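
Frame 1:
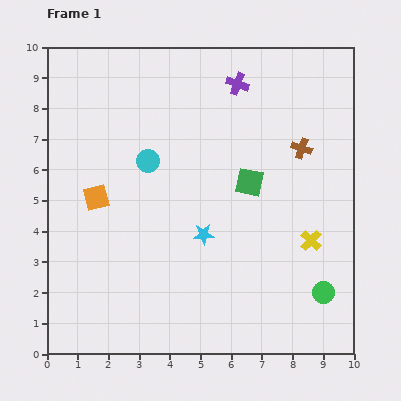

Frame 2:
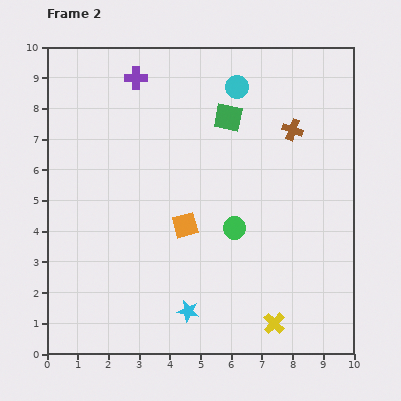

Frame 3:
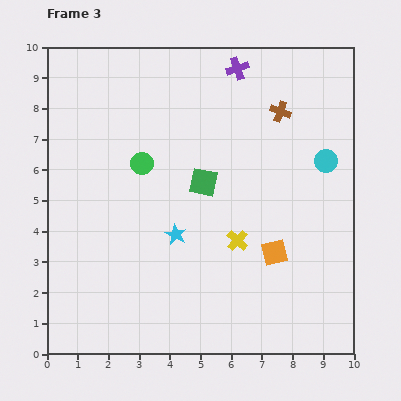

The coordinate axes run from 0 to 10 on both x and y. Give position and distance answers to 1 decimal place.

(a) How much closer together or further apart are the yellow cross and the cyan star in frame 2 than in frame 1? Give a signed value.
-0.7

Distance in frame 1: 3.5. Distance in frame 2: 2.8.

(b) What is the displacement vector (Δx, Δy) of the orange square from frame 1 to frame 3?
(5.8, -1.8)

The orange square was at (1.6, 5.1) in frame 1 and (7.4, 3.3) in frame 3.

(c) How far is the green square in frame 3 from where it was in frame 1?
1.5

The green square moved from (6.6, 5.6) to (5.1, 5.6), a distance of √(1.5² + 0.0²) ≈ 1.5.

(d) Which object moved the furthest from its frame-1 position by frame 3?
the green circle

(moved 7.2; next 6.1)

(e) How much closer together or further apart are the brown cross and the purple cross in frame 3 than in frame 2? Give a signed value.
-3.4

Distance in frame 2: 5.4. Distance in frame 3: 2.0.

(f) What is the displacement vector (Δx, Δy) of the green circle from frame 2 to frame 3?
(-3.0, 2.1)

The green circle was at (6.1, 4.1) in frame 2 and (3.1, 6.2) in frame 3.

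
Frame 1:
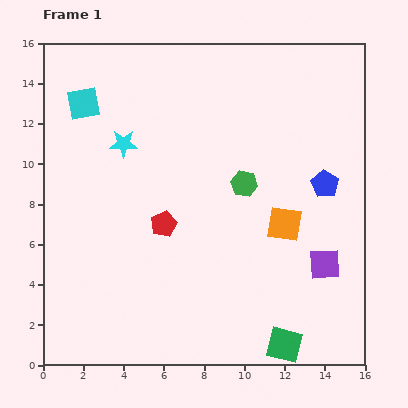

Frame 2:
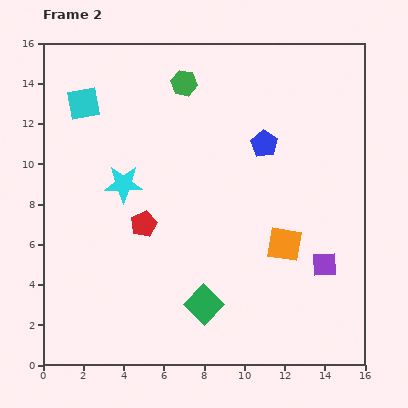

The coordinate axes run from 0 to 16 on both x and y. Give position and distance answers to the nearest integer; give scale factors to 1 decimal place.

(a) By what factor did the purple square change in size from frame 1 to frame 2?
0.8×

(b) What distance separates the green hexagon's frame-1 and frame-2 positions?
6

The green hexagon moved from (10, 9) to (7, 14), a distance of √(3² + 5²) ≈ 6.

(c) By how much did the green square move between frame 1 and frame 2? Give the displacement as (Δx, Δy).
(-4, 2)

The green square was at (12, 1) in frame 1 and (8, 3) in frame 2.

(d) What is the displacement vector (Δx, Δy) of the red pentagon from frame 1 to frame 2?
(-1, 0)

The red pentagon was at (6, 7) in frame 1 and (5, 7) in frame 2.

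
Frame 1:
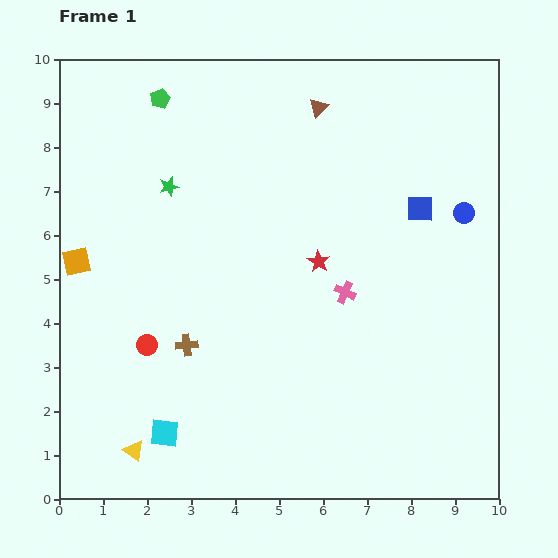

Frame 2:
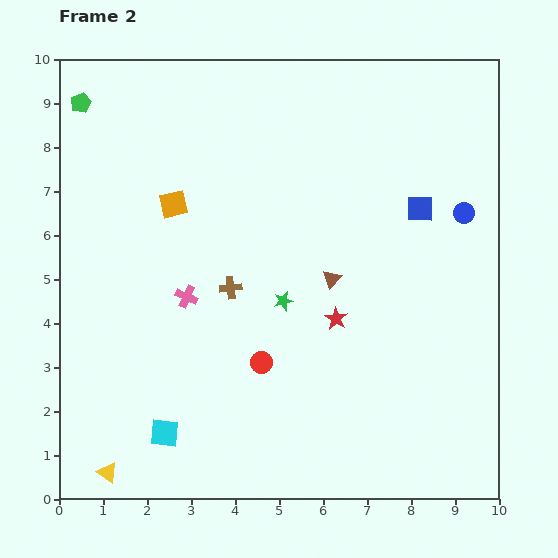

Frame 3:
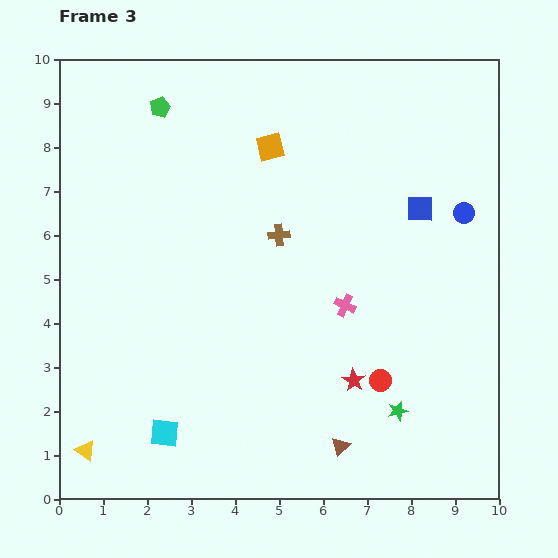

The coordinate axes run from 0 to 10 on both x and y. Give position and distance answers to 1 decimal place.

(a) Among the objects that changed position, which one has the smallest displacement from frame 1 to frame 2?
the yellow triangle

(moved 0.8)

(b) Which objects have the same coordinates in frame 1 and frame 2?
the blue square, the cyan square, the blue circle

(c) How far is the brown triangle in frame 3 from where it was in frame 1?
7.7

The brown triangle moved from (5.9, 8.9) to (6.4, 1.2), a distance of √(0.5² + 7.7²) ≈ 7.7.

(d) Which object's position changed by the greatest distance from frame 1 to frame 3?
the brown triangle

(moved 7.7; next 7.3)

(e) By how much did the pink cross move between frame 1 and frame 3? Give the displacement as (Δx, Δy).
(0.0, -0.3)

The pink cross was at (6.5, 4.7) in frame 1 and (6.5, 4.4) in frame 3.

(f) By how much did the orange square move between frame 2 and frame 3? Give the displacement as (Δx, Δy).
(2.2, 1.3)

The orange square was at (2.6, 6.7) in frame 2 and (4.8, 8.0) in frame 3.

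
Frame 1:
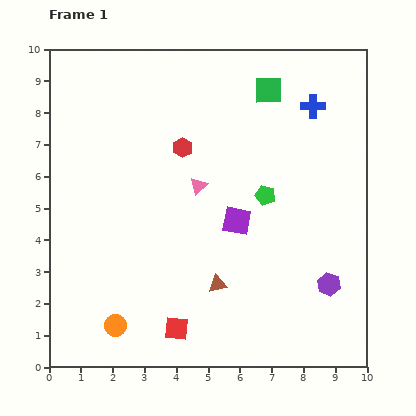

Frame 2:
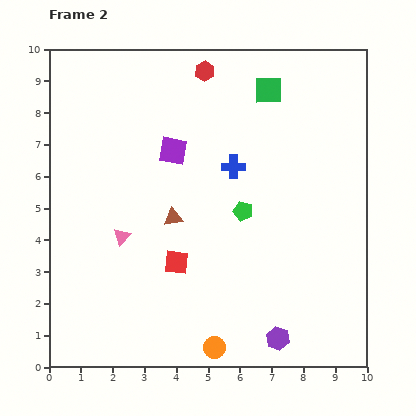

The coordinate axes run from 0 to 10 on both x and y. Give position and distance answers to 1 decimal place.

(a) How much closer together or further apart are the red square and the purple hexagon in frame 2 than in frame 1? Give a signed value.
-1.0

Distance in frame 1: 5.0. Distance in frame 2: 4.0.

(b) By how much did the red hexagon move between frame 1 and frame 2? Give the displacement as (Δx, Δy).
(0.7, 2.4)

The red hexagon was at (4.2, 6.9) in frame 1 and (4.9, 9.3) in frame 2.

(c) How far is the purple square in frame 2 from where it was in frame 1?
3.0

The purple square moved from (5.9, 4.6) to (3.9, 6.8), a distance of √(2.0² + 2.2²) ≈ 3.0.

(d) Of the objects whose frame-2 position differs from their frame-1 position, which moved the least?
the green pentagon

(moved 0.9)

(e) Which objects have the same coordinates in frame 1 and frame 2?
the green square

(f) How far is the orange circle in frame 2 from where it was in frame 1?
3.2

The orange circle moved from (2.1, 1.3) to (5.2, 0.6), a distance of √(3.1² + 0.7²) ≈ 3.2.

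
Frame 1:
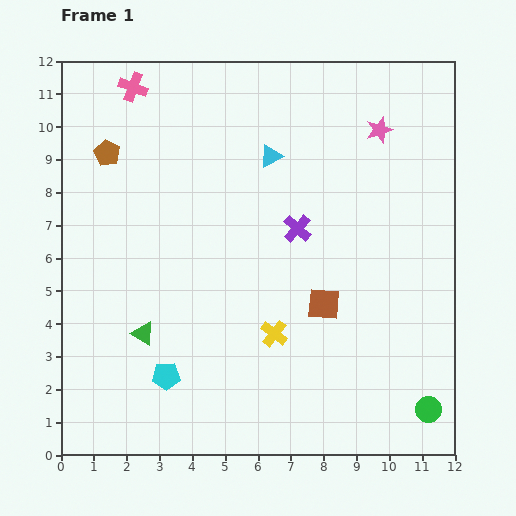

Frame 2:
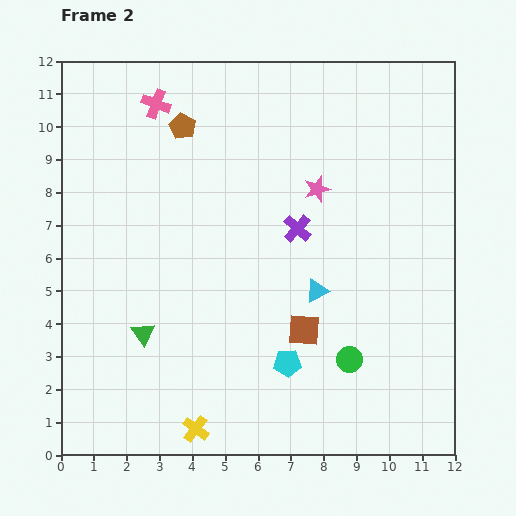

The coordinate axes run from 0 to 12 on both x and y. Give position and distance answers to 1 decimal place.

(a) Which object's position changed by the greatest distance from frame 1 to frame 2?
the cyan triangle

(moved 4.3; next 3.8)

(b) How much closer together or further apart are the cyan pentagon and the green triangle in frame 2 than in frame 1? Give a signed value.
+3.0

Distance in frame 1: 1.5. Distance in frame 2: 4.5.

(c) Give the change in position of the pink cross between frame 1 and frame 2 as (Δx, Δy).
(0.7, -0.5)

The pink cross was at (2.2, 11.2) in frame 1 and (2.9, 10.7) in frame 2.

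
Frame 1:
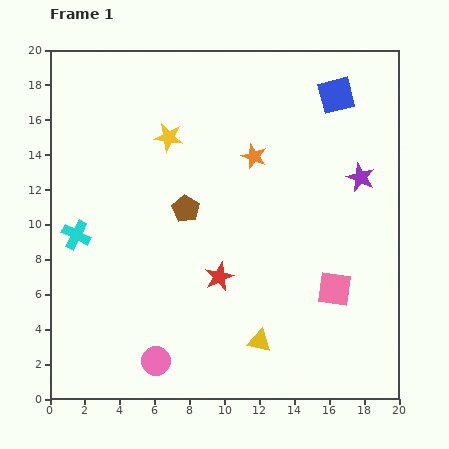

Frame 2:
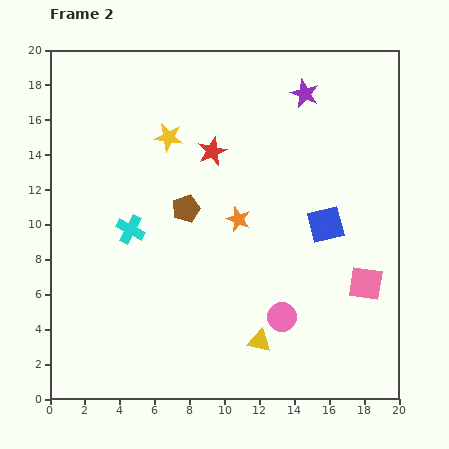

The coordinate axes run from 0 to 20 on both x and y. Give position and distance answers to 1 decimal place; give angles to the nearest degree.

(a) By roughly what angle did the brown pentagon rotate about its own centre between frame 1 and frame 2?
21° clockwise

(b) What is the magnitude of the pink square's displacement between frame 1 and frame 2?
1.8

The pink square moved from (16.3, 6.3) to (18.1, 6.6), a distance of √(1.8² + 0.3²) ≈ 1.8.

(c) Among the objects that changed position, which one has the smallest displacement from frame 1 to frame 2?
the pink square

(moved 1.8)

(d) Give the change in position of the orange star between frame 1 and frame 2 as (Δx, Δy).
(-0.9, -3.6)

The orange star was at (11.7, 13.9) in frame 1 and (10.8, 10.3) in frame 2.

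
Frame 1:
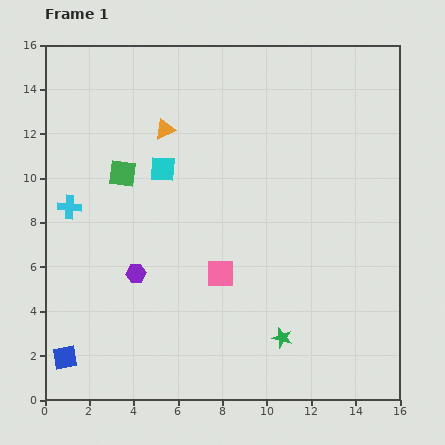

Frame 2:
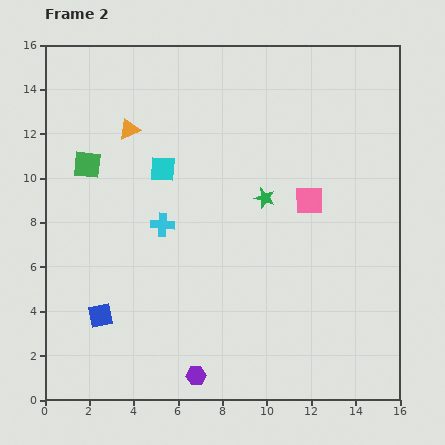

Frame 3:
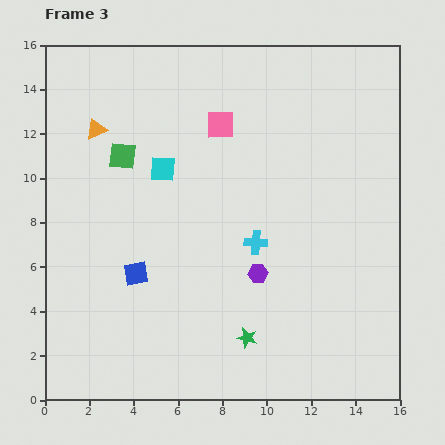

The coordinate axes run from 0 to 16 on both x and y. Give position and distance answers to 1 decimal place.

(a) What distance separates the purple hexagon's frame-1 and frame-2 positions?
5.3

The purple hexagon moved from (4.1, 5.7) to (6.8, 1.1), a distance of √(2.7² + 4.6²) ≈ 5.3.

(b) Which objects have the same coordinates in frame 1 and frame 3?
the cyan square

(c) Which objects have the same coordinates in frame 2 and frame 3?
the cyan square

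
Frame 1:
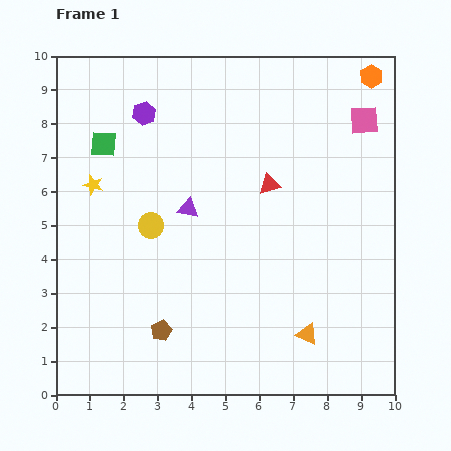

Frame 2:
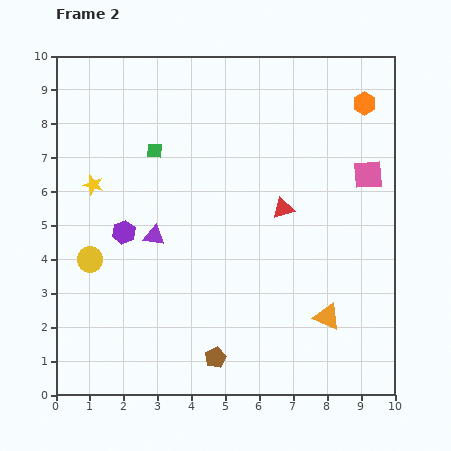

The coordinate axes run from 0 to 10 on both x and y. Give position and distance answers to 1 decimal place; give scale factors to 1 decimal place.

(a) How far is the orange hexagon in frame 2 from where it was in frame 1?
0.8

The orange hexagon moved from (9.3, 9.4) to (9.1, 8.6), a distance of √(0.2² + 0.8²) ≈ 0.8.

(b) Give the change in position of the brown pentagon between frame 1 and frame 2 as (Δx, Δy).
(1.6, -0.8)

The brown pentagon was at (3.1, 1.9) in frame 1 and (4.7, 1.1) in frame 2.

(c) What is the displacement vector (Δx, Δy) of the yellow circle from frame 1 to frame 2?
(-1.8, -1.0)

The yellow circle was at (2.8, 5.0) in frame 1 and (1.0, 4.0) in frame 2.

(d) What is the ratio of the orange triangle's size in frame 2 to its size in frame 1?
1.3×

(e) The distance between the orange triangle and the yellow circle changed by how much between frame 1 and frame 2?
+1.6

Distance in frame 1: 5.6. Distance in frame 2: 7.2.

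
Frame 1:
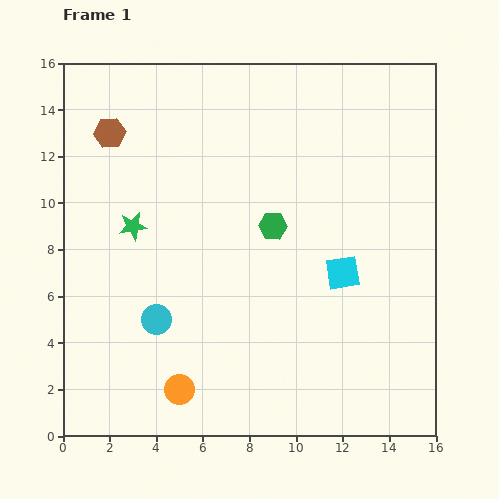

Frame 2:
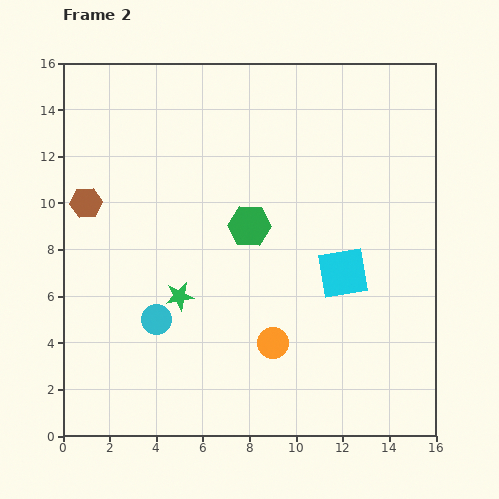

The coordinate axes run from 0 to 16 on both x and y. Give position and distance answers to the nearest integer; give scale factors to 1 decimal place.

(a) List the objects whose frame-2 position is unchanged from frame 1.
the cyan square, the cyan circle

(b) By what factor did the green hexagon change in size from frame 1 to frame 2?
1.5×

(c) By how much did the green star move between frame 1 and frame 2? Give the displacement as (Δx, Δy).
(2, -3)

The green star was at (3, 9) in frame 1 and (5, 6) in frame 2.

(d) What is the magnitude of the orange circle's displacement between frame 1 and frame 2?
4

The orange circle moved from (5, 2) to (9, 4), a distance of √(4² + 2²) ≈ 4.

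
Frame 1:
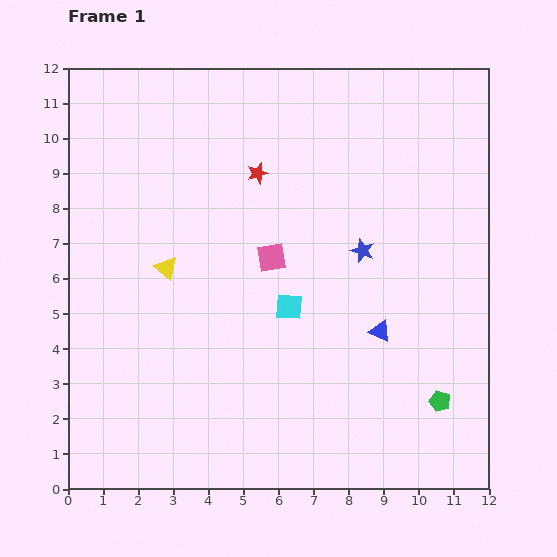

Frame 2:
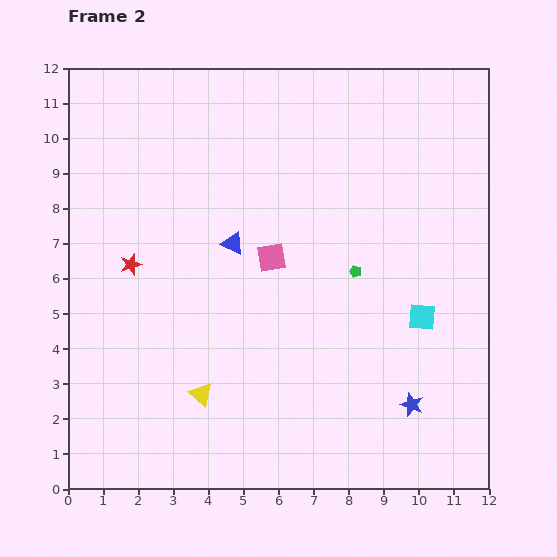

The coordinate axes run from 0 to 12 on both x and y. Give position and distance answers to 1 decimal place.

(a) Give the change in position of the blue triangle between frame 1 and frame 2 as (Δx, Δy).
(-4.2, 2.5)

The blue triangle was at (8.9, 4.5) in frame 1 and (4.7, 7.0) in frame 2.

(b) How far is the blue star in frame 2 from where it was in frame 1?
4.6

The blue star moved from (8.4, 6.8) to (9.8, 2.4), a distance of √(1.4² + 4.4²) ≈ 4.6.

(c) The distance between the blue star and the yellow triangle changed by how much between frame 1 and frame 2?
+0.4

Distance in frame 1: 5.6. Distance in frame 2: 6.0.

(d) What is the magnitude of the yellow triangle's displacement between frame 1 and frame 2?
3.7

The yellow triangle moved from (2.8, 6.3) to (3.8, 2.7), a distance of √(1.0² + 3.6²) ≈ 3.7.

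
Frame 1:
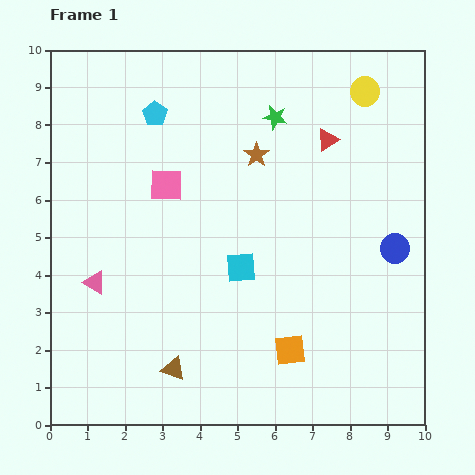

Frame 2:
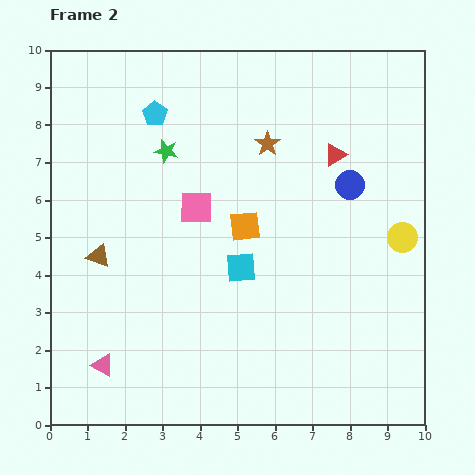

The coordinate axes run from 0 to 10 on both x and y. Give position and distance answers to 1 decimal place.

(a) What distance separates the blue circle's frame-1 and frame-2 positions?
2.1

The blue circle moved from (9.2, 4.7) to (8.0, 6.4), a distance of √(1.2² + 1.7²) ≈ 2.1.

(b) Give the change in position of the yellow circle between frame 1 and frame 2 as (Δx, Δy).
(1.0, -3.9)

The yellow circle was at (8.4, 8.9) in frame 1 and (9.4, 5.0) in frame 2.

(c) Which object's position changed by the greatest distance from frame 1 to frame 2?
the yellow circle

(moved 4.0; next 3.6)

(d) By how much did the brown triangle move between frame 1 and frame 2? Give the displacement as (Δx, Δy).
(-2.0, 3.0)

The brown triangle was at (3.3, 1.5) in frame 1 and (1.3, 4.5) in frame 2.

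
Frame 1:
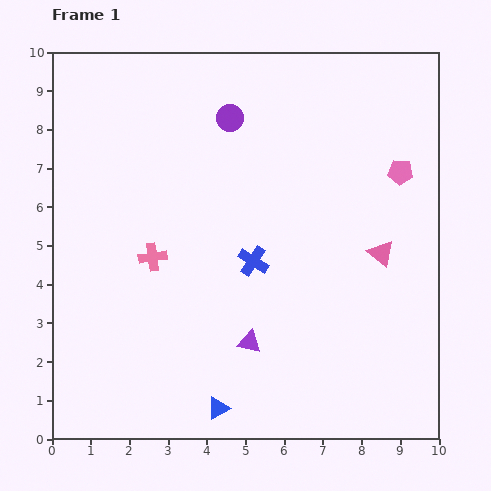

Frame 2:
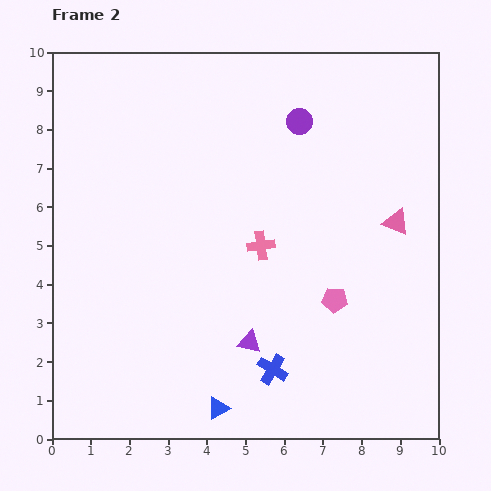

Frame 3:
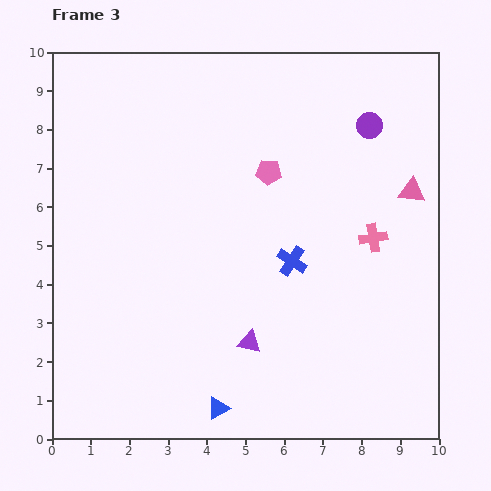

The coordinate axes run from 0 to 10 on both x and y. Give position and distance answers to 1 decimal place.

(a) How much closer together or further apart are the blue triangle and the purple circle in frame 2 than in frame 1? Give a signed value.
+0.2

Distance in frame 1: 7.5. Distance in frame 2: 7.7.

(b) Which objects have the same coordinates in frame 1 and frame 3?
the purple triangle, the blue triangle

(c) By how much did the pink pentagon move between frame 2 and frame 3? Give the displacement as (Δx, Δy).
(-1.7, 3.3)

The pink pentagon was at (7.3, 3.6) in frame 2 and (5.6, 6.9) in frame 3.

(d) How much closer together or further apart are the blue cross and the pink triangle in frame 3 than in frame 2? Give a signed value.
-1.4

Distance in frame 2: 5.0. Distance in frame 3: 3.6.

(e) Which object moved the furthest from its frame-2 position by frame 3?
the pink pentagon

(moved 3.7; next 2.9)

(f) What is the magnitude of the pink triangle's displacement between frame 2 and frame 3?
0.9

The pink triangle moved from (8.9, 5.6) to (9.3, 6.4), a distance of √(0.4² + 0.8²) ≈ 0.9.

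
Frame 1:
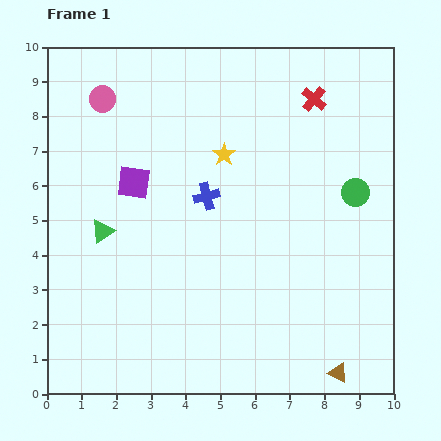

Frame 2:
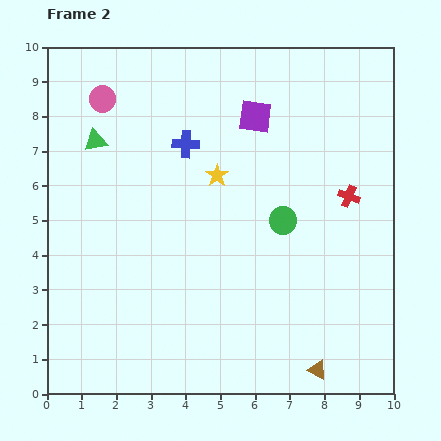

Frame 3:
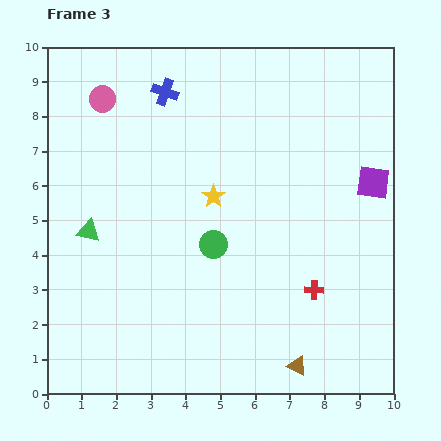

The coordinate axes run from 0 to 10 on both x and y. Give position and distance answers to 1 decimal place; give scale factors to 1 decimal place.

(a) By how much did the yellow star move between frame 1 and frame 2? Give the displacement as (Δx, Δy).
(-0.2, -0.6)

The yellow star was at (5.1, 6.9) in frame 1 and (4.9, 6.3) in frame 2.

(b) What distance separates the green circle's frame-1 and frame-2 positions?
2.2

The green circle moved from (8.9, 5.8) to (6.8, 5.0), a distance of √(2.1² + 0.8²) ≈ 2.2.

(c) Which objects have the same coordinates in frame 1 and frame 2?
the pink circle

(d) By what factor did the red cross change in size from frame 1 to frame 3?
0.7×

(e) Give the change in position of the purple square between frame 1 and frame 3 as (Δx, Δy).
(6.9, 0.0)

The purple square was at (2.5, 6.1) in frame 1 and (9.4, 6.1) in frame 3.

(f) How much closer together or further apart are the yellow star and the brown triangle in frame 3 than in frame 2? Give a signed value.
-0.8

Distance in frame 2: 6.3. Distance in frame 3: 5.5.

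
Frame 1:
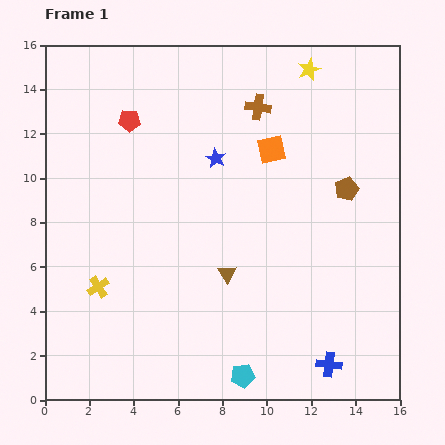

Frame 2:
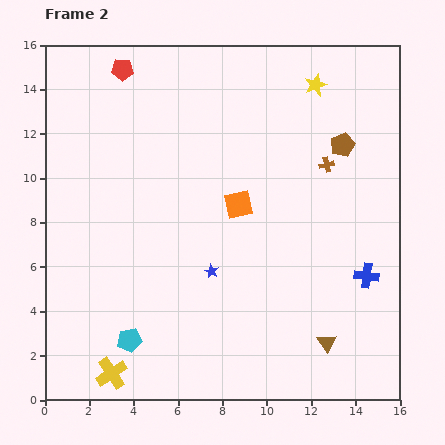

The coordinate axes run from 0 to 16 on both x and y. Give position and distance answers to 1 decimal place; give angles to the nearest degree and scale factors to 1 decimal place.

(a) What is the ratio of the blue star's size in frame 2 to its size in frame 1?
0.7×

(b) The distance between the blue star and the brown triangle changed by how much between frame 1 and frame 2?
+0.9

Distance in frame 1: 5.2. Distance in frame 2: 6.1.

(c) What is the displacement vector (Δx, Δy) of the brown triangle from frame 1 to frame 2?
(4.5, -3.1)

The brown triangle was at (8.2, 5.7) in frame 1 and (12.7, 2.6) in frame 2.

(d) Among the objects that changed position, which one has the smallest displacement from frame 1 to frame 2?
the yellow star

(moved 0.8)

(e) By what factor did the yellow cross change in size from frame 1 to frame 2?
1.5×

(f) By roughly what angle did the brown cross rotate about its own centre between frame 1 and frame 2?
22° counter-clockwise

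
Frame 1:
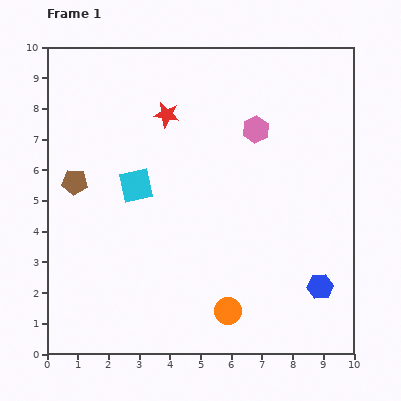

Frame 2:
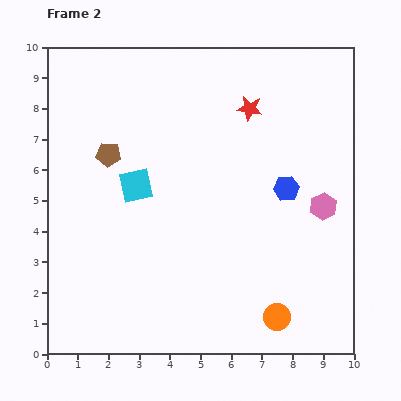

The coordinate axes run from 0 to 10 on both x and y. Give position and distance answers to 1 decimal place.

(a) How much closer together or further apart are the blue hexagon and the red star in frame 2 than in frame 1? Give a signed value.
-4.6

Distance in frame 1: 7.5. Distance in frame 2: 2.9.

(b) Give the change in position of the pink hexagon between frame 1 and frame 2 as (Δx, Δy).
(2.2, -2.5)

The pink hexagon was at (6.8, 7.3) in frame 1 and (9.0, 4.8) in frame 2.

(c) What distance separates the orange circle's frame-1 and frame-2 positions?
1.6

The orange circle moved from (5.9, 1.4) to (7.5, 1.2), a distance of √(1.6² + 0.2²) ≈ 1.6.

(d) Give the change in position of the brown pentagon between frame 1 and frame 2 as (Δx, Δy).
(1.1, 0.9)

The brown pentagon was at (0.9, 5.6) in frame 1 and (2.0, 6.5) in frame 2.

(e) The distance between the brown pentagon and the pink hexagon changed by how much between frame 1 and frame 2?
+1.1

Distance in frame 1: 6.1. Distance in frame 2: 7.2.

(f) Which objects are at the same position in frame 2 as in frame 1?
the cyan square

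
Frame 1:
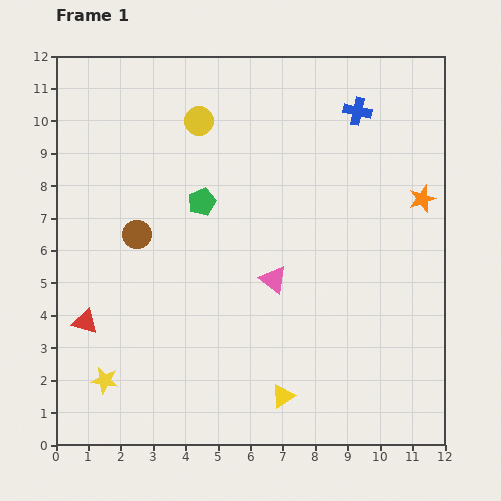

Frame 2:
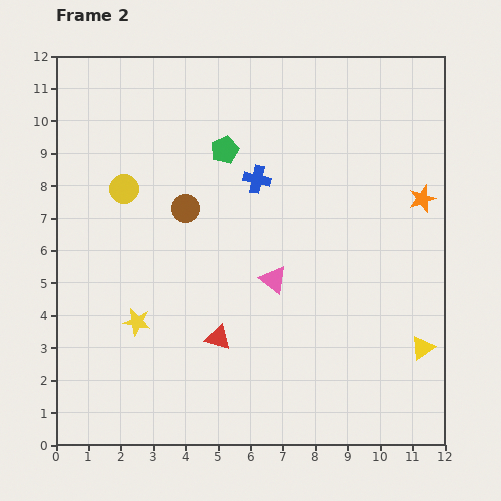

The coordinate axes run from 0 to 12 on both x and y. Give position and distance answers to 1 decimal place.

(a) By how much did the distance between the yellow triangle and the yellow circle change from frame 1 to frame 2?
+1.5

Distance in frame 1: 8.9. Distance in frame 2: 10.4.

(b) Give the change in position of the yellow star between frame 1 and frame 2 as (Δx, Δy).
(1.0, 1.8)

The yellow star was at (1.5, 2.0) in frame 1 and (2.5, 3.8) in frame 2.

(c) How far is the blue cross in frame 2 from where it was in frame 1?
3.7

The blue cross moved from (9.3, 10.3) to (6.2, 8.2), a distance of √(3.1² + 2.1²) ≈ 3.7.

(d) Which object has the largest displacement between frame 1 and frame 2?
the yellow triangle

(moved 4.6; next 4.1)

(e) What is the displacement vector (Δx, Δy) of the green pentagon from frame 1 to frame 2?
(0.7, 1.6)

The green pentagon was at (4.5, 7.5) in frame 1 and (5.2, 9.1) in frame 2.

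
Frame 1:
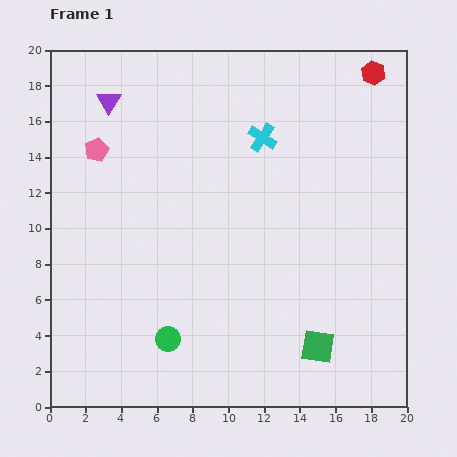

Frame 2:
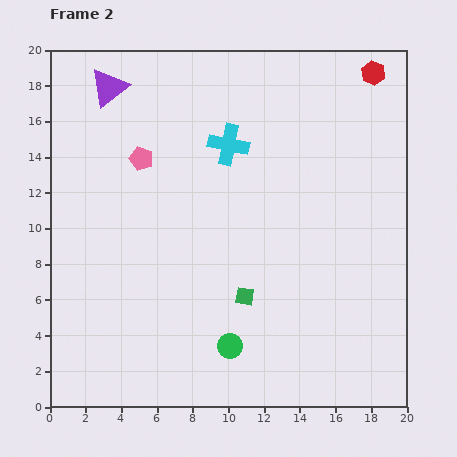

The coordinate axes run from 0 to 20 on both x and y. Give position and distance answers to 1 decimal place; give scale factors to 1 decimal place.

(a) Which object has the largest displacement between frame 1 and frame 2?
the green square

(moved 5.0; next 3.5)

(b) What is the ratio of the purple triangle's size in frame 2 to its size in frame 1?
1.6×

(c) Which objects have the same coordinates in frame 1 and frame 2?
the red hexagon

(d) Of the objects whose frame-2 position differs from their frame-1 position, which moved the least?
the purple triangle

(moved 0.8)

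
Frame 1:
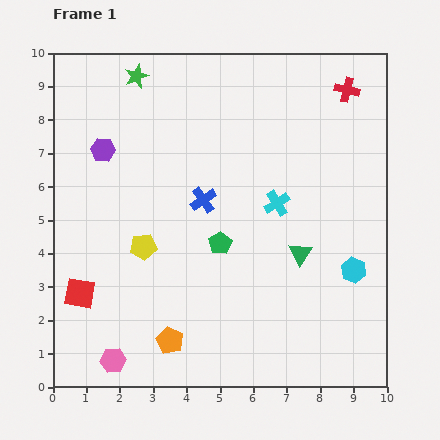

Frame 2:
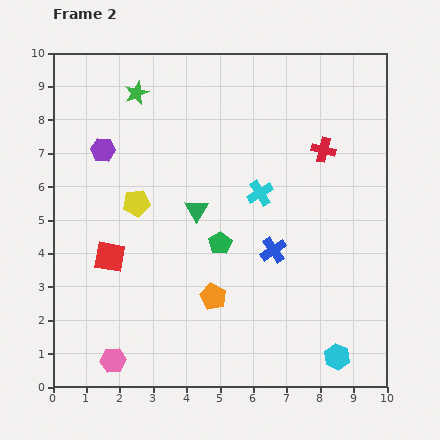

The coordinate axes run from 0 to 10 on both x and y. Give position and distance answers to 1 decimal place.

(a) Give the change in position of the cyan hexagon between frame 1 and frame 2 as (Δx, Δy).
(-0.5, -2.6)

The cyan hexagon was at (9.0, 3.5) in frame 1 and (8.5, 0.9) in frame 2.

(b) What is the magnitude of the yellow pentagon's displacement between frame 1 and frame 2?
1.3

The yellow pentagon moved from (2.7, 4.2) to (2.5, 5.5), a distance of √(0.2² + 1.3²) ≈ 1.3.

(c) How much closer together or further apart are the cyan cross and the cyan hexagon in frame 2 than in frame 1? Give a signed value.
+2.4

Distance in frame 1: 3.0. Distance in frame 2: 5.4.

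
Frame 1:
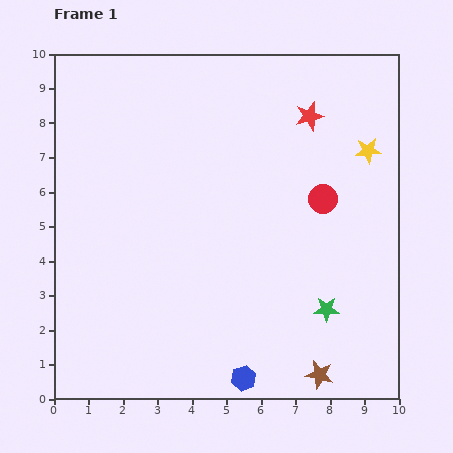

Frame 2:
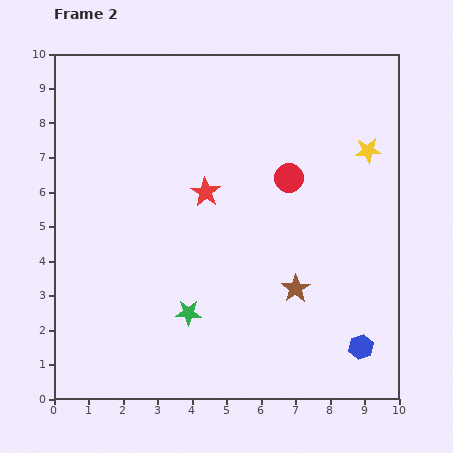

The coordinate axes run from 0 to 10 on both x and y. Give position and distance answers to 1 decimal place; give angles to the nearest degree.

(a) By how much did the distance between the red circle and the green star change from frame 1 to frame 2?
+1.7

Distance in frame 1: 3.2. Distance in frame 2: 4.9.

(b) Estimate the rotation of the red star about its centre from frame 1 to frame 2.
24° counter-clockwise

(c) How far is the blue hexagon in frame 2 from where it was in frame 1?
3.5

The blue hexagon moved from (5.5, 0.6) to (8.9, 1.5), a distance of √(3.4² + 0.9²) ≈ 3.5.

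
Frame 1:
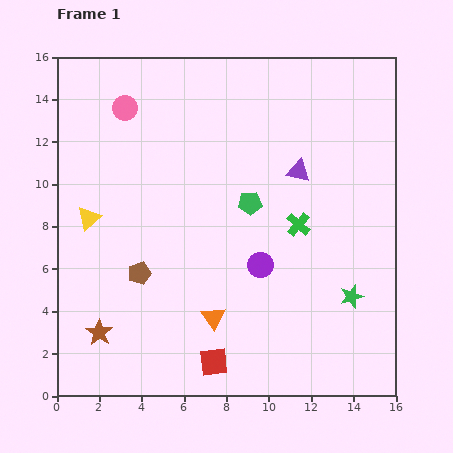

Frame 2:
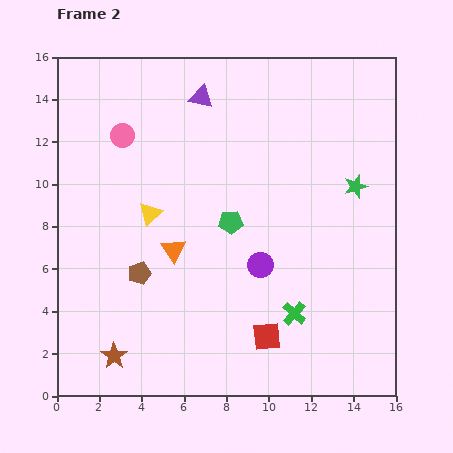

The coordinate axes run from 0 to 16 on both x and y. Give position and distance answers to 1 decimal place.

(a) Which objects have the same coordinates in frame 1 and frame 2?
the brown pentagon, the purple circle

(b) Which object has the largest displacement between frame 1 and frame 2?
the purple triangle

(moved 5.8; next 5.2)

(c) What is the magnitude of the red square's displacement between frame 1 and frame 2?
2.8

The red square moved from (7.4, 1.6) to (9.9, 2.8), a distance of √(2.5² + 1.2²) ≈ 2.8.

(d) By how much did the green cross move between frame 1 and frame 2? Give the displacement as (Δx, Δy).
(-0.2, -4.2)

The green cross was at (11.4, 8.1) in frame 1 and (11.2, 3.9) in frame 2.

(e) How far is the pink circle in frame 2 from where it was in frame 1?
1.3

The pink circle moved from (3.2, 13.6) to (3.1, 12.3), a distance of √(0.1² + 1.3²) ≈ 1.3.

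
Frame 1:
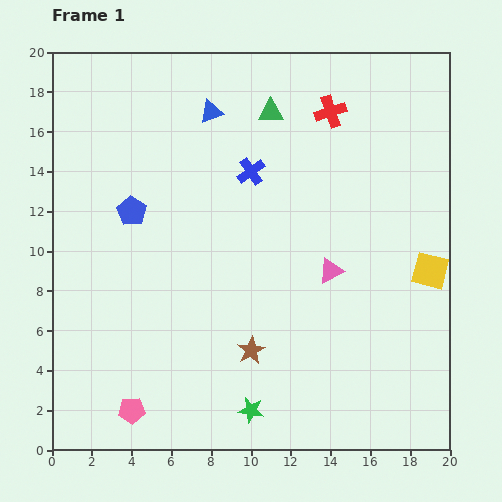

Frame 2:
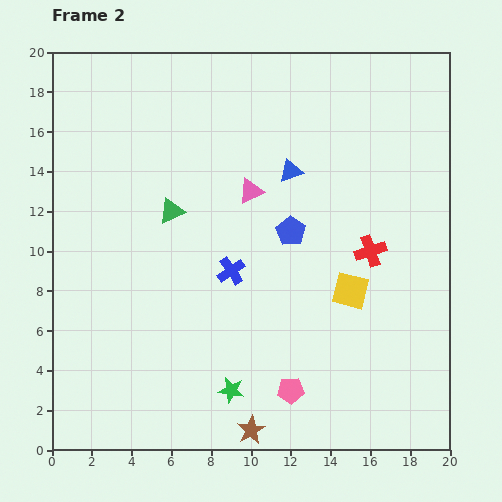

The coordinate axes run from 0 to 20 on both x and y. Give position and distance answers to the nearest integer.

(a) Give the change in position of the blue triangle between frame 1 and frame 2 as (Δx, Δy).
(4, -3)

The blue triangle was at (8, 17) in frame 1 and (12, 14) in frame 2.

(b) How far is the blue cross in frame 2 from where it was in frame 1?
5

The blue cross moved from (10, 14) to (9, 9), a distance of √(1² + 5²) ≈ 5.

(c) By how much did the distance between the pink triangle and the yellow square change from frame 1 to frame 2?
+2

Distance in frame 1: 5. Distance in frame 2: 7.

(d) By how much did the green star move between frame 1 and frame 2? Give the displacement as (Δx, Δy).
(-1, 1)

The green star was at (10, 2) in frame 1 and (9, 3) in frame 2.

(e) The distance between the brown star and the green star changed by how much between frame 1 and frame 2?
-1

Distance in frame 1: 3. Distance in frame 2: 2.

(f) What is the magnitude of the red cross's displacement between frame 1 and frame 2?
7

The red cross moved from (14, 17) to (16, 10), a distance of √(2² + 7²) ≈ 7.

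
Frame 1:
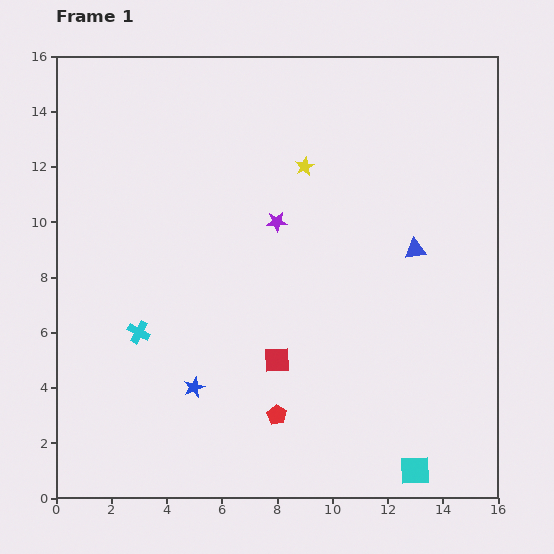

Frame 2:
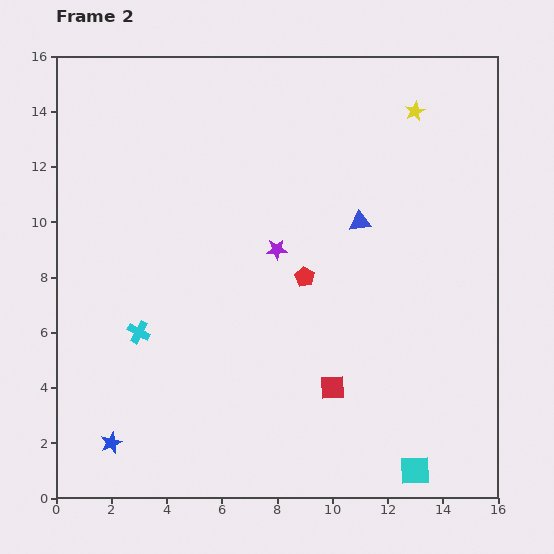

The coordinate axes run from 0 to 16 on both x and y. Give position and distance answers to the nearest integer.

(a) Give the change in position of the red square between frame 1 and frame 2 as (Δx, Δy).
(2, -1)

The red square was at (8, 5) in frame 1 and (10, 4) in frame 2.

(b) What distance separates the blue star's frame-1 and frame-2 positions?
4

The blue star moved from (5, 4) to (2, 2), a distance of √(3² + 2²) ≈ 4.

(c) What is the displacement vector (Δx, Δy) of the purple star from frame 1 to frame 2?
(0, -1)

The purple star was at (8, 10) in frame 1 and (8, 9) in frame 2.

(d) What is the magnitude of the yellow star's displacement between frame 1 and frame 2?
4

The yellow star moved from (9, 12) to (13, 14), a distance of √(4² + 2²) ≈ 4.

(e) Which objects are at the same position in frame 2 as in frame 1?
the cyan square, the cyan cross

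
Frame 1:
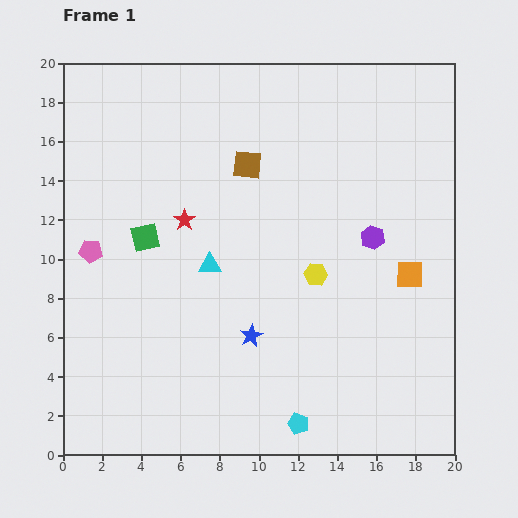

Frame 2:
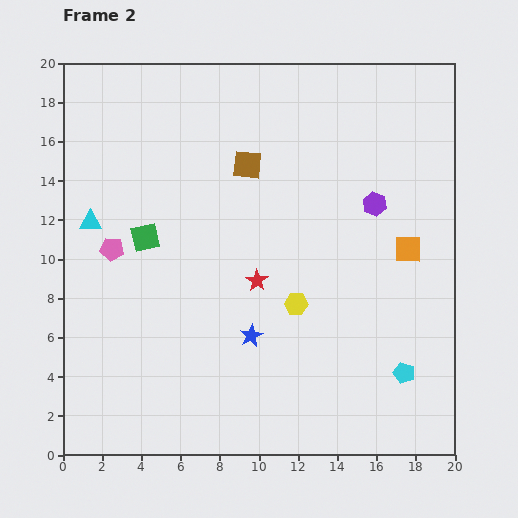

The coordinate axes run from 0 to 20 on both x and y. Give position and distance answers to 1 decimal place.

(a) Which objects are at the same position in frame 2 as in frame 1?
the brown square, the green square, the blue star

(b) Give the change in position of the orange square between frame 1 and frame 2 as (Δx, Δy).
(-0.1, 1.3)

The orange square was at (17.7, 9.2) in frame 1 and (17.6, 10.5) in frame 2.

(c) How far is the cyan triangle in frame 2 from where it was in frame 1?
6.5

The cyan triangle moved from (7.5, 9.7) to (1.4, 11.9), a distance of √(6.1² + 2.2²) ≈ 6.5.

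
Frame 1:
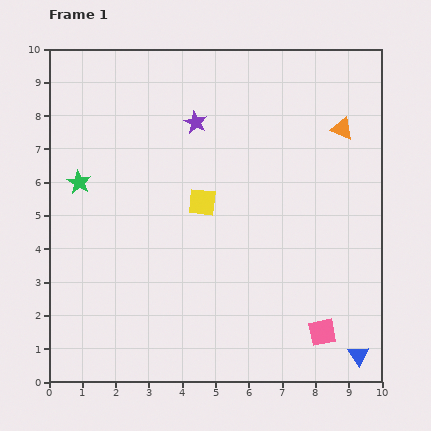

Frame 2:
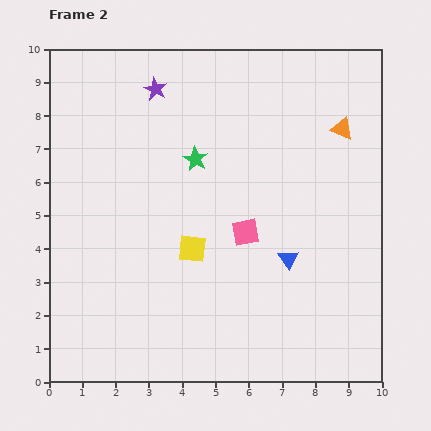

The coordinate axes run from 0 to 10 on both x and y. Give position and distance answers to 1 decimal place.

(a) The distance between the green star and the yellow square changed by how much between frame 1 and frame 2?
-1.0

Distance in frame 1: 3.7. Distance in frame 2: 2.7.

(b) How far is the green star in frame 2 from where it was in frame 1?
3.6

The green star moved from (0.9, 6.0) to (4.4, 6.7), a distance of √(3.5² + 0.7²) ≈ 3.6.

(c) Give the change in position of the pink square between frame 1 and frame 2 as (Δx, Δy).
(-2.3, 3.0)

The pink square was at (8.2, 1.5) in frame 1 and (5.9, 4.5) in frame 2.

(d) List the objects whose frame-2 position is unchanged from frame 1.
the orange triangle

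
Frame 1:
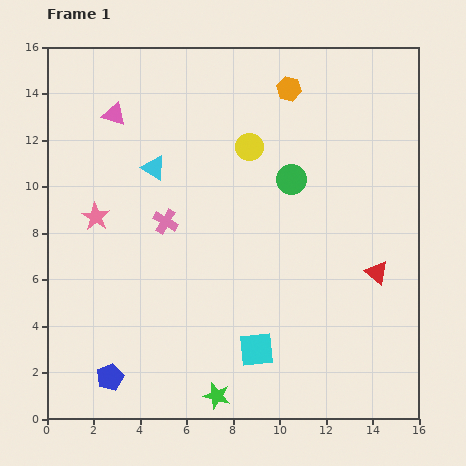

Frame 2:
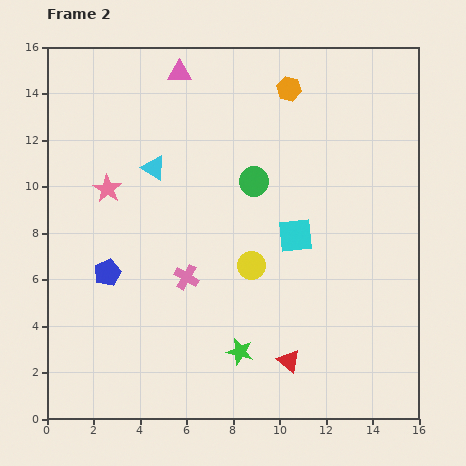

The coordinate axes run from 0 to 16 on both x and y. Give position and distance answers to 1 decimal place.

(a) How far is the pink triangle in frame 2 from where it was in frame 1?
3.3

The pink triangle moved from (2.9, 13.1) to (5.7, 14.9), a distance of √(2.8² + 1.8²) ≈ 3.3.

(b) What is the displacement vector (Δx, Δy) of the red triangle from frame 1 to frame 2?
(-3.8, -3.8)

The red triangle was at (14.2, 6.3) in frame 1 and (10.4, 2.5) in frame 2.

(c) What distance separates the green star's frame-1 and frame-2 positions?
2.1

The green star moved from (7.3, 1.0) to (8.3, 2.9), a distance of √(1.0² + 1.9²) ≈ 2.1.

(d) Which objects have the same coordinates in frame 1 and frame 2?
the orange hexagon, the cyan triangle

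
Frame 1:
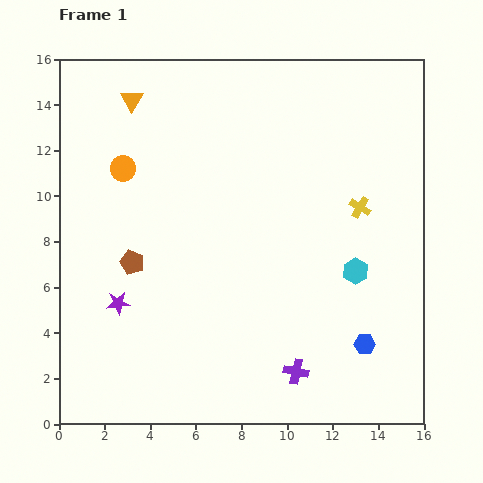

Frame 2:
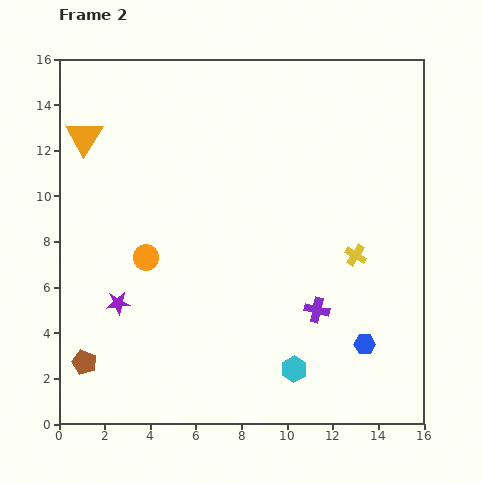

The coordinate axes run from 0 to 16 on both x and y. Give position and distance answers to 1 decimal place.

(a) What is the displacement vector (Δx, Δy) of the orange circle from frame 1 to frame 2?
(1.0, -3.9)

The orange circle was at (2.8, 11.2) in frame 1 and (3.8, 7.3) in frame 2.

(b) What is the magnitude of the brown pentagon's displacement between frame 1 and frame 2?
4.9

The brown pentagon moved from (3.2, 7.1) to (1.1, 2.7), a distance of √(2.1² + 4.4²) ≈ 4.9.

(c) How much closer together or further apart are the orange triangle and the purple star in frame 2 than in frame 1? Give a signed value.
-1.4

Distance in frame 1: 8.9. Distance in frame 2: 7.5.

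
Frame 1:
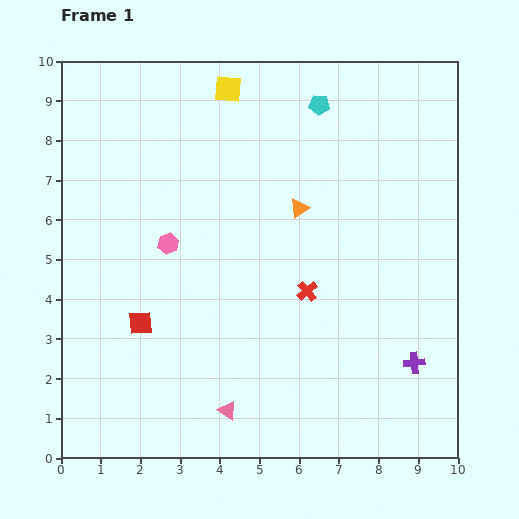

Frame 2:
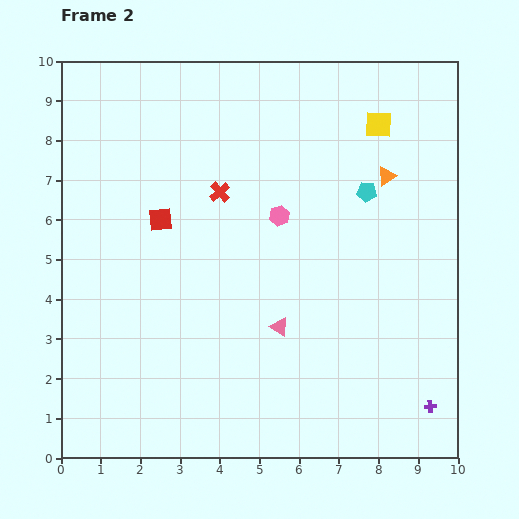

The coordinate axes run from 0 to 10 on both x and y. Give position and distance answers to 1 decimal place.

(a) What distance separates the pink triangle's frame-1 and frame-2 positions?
2.5

The pink triangle moved from (4.2, 1.2) to (5.5, 3.3), a distance of √(1.3² + 2.1²) ≈ 2.5.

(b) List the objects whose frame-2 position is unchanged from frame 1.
none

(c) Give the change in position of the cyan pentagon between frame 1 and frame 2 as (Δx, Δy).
(1.2, -2.2)

The cyan pentagon was at (6.5, 8.9) in frame 1 and (7.7, 6.7) in frame 2.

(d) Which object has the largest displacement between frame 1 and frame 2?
the yellow square

(moved 3.9; next 3.3)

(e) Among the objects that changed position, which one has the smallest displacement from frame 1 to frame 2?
the purple cross

(moved 1.2)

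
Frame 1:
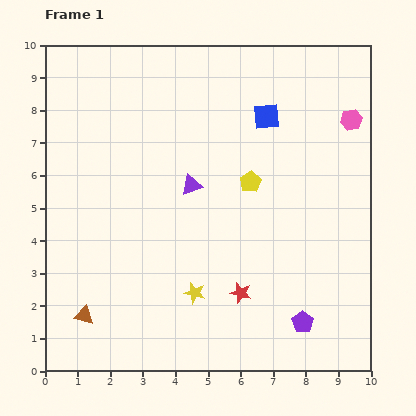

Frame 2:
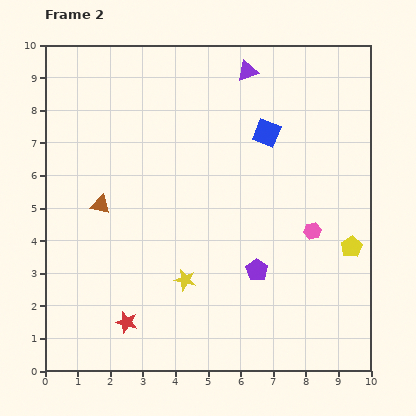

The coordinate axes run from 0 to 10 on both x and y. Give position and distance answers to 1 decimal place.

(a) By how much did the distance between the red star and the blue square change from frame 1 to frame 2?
+1.7

Distance in frame 1: 5.5. Distance in frame 2: 7.2.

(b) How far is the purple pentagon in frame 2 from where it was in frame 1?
2.1

The purple pentagon moved from (7.9, 1.5) to (6.5, 3.1), a distance of √(1.4² + 1.6²) ≈ 2.1.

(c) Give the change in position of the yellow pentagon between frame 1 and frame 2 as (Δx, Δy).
(3.1, -2.0)

The yellow pentagon was at (6.3, 5.8) in frame 1 and (9.4, 3.8) in frame 2.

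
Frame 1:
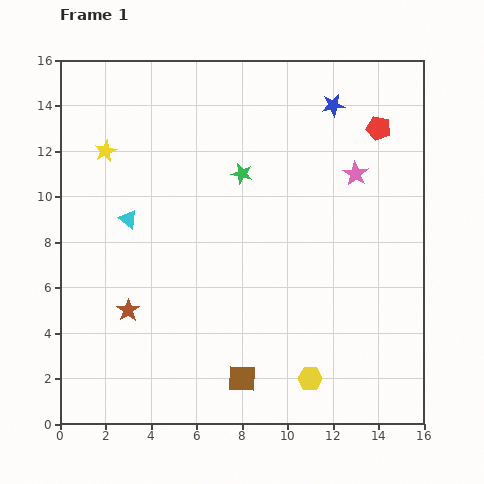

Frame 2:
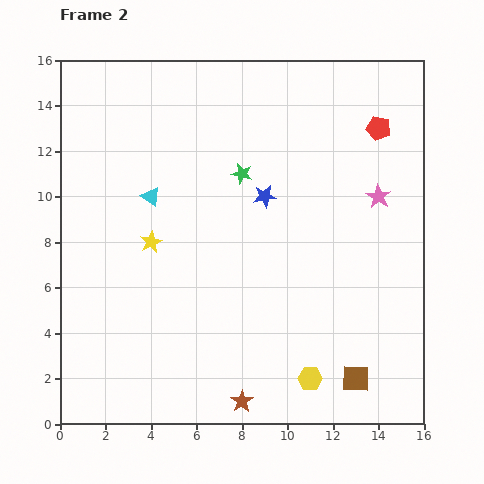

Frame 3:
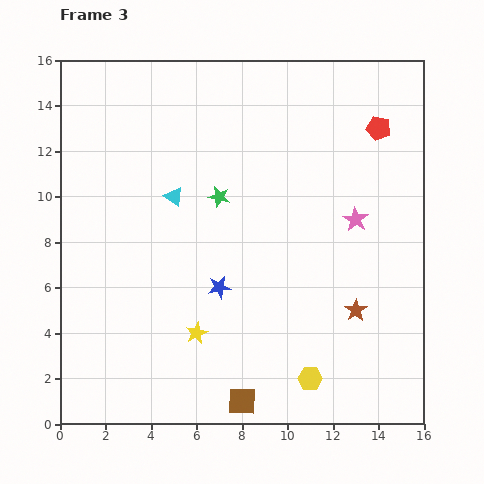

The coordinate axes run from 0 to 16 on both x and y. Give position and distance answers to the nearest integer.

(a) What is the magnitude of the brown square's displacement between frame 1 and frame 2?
5

The brown square moved from (8, 2) to (13, 2), a distance of √(5² + 0²) ≈ 5.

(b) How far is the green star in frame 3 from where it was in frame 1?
1

The green star moved from (8, 11) to (7, 10), a distance of √(1² + 1²) ≈ 1.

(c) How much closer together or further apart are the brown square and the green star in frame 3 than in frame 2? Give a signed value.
-1

Distance in frame 2: 10. Distance in frame 3: 9.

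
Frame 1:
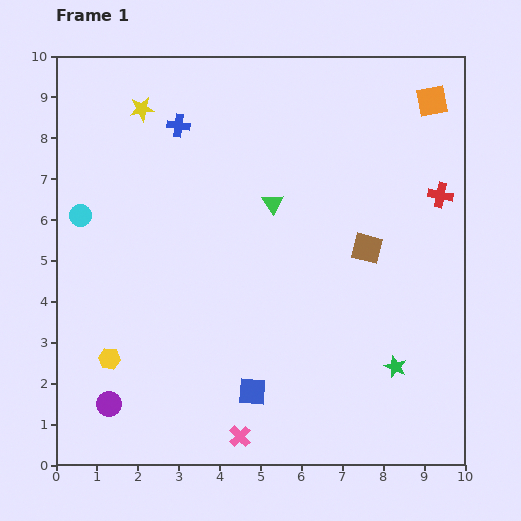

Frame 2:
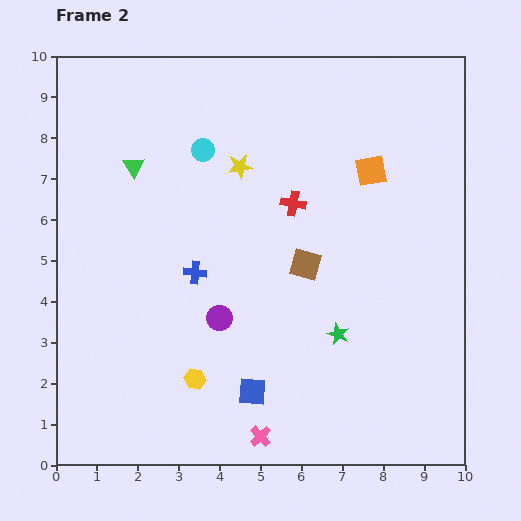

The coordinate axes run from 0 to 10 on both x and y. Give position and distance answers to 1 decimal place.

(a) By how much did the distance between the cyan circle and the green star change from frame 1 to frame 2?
-2.9

Distance in frame 1: 8.5. Distance in frame 2: 5.6.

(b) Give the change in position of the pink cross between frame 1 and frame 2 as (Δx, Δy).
(0.5, 0.0)

The pink cross was at (4.5, 0.7) in frame 1 and (5.0, 0.7) in frame 2.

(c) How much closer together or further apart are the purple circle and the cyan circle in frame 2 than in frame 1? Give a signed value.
-0.6

Distance in frame 1: 4.7. Distance in frame 2: 4.1.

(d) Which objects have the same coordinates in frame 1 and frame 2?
the blue square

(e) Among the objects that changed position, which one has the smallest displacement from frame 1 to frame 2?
the pink cross

(moved 0.5)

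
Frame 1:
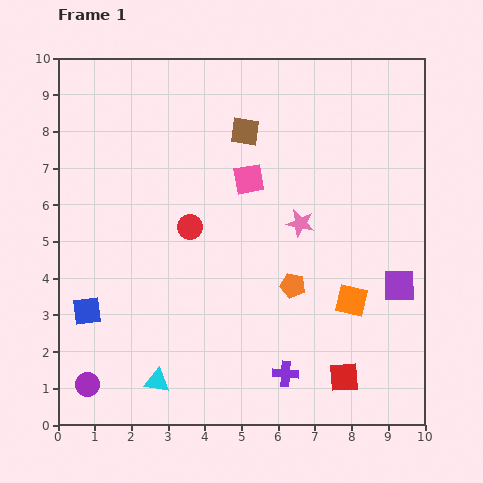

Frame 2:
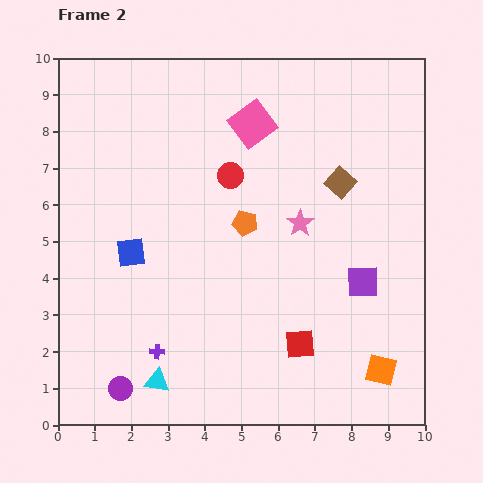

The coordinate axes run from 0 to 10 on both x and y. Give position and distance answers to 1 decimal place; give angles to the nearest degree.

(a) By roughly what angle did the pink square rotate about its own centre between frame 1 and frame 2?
27° counter-clockwise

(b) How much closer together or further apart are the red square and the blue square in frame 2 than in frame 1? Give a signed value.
-2.0

Distance in frame 1: 7.2. Distance in frame 2: 5.2.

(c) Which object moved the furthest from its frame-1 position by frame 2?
the purple cross

(moved 3.6; next 3.0)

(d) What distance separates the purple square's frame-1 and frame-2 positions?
1.0

The purple square moved from (9.3, 3.8) to (8.3, 3.9), a distance of √(1.0² + 0.1²) ≈ 1.0.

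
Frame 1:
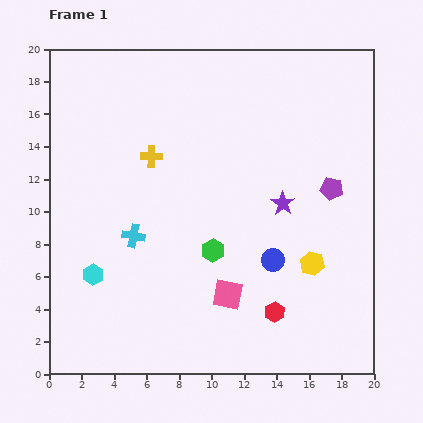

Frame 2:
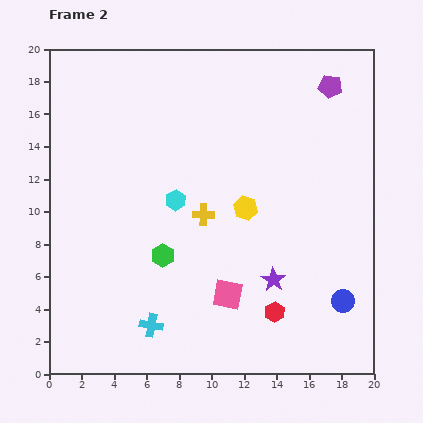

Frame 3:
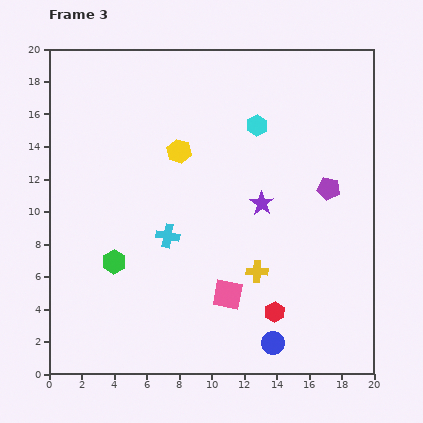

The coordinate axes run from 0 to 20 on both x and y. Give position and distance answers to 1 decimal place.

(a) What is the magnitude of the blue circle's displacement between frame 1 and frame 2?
5.0

The blue circle moved from (13.8, 7.0) to (18.1, 4.5), a distance of √(4.3² + 2.5²) ≈ 5.0.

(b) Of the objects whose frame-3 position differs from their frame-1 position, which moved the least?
the purple pentagon

(moved 0.2)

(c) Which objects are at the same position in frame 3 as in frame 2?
the red hexagon, the pink square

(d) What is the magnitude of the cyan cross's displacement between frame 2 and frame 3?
5.6

The cyan cross moved from (6.3, 3.0) to (7.3, 8.5), a distance of √(1.0² + 5.5²) ≈ 5.6.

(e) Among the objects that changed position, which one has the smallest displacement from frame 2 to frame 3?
the green hexagon

(moved 3.0)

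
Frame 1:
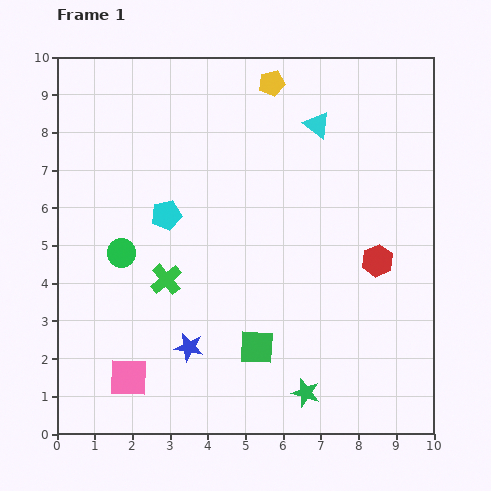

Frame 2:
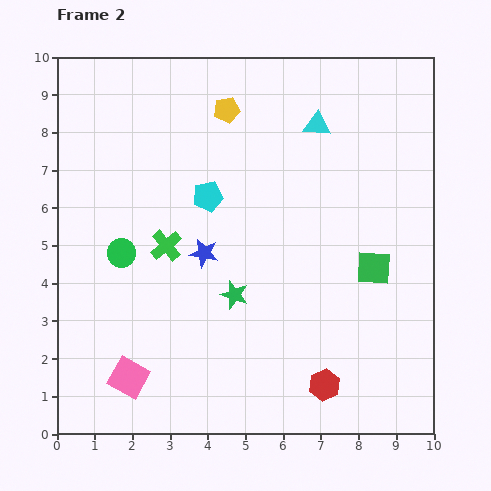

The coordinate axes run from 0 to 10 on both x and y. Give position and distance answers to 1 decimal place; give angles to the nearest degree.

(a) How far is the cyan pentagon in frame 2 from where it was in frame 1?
1.2

The cyan pentagon moved from (2.9, 5.8) to (4.0, 6.3), a distance of √(1.1² + 0.5²) ≈ 1.2.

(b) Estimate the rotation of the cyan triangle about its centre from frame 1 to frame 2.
34° counter-clockwise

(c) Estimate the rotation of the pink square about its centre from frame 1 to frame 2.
27° clockwise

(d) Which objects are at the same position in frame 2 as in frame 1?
the pink square, the green circle, the cyan triangle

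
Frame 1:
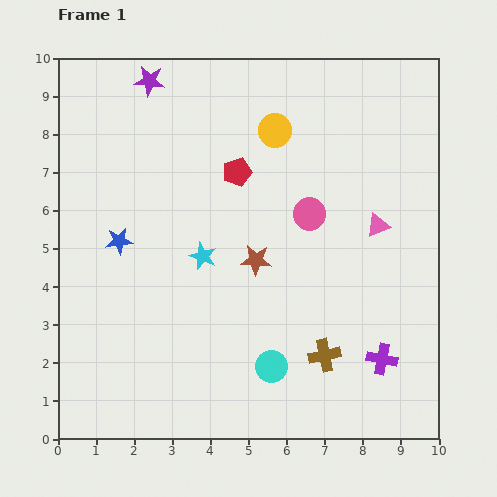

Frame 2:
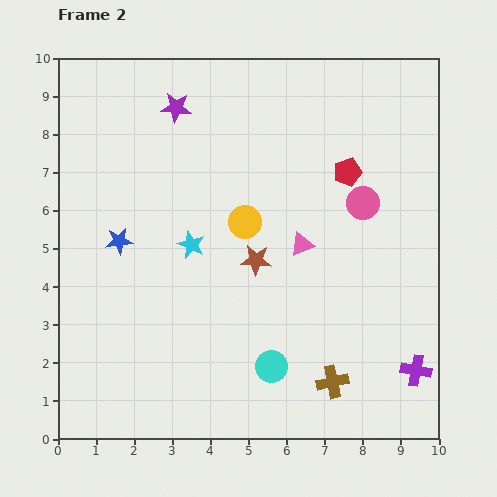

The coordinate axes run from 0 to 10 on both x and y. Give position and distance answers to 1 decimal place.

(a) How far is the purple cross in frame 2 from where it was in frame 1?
0.9

The purple cross moved from (8.5, 2.1) to (9.4, 1.8), a distance of √(0.9² + 0.3²) ≈ 0.9.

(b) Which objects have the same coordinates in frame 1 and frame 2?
the blue star, the brown star, the cyan circle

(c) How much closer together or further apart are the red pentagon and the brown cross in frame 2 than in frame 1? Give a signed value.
+0.2

Distance in frame 1: 5.3. Distance in frame 2: 5.5.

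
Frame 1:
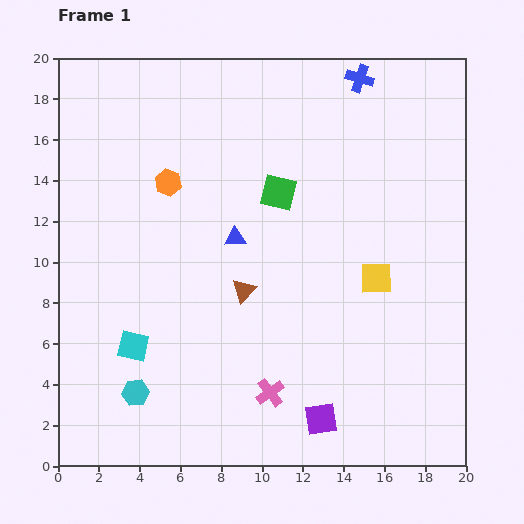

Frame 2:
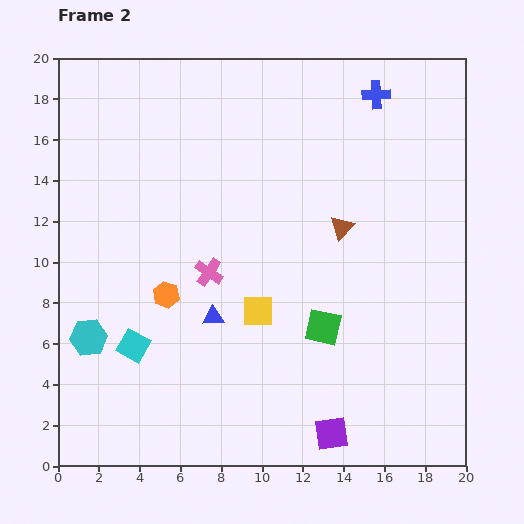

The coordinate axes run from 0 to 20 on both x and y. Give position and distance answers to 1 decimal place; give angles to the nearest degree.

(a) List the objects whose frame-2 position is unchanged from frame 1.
the cyan square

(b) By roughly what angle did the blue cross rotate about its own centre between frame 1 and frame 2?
20° counter-clockwise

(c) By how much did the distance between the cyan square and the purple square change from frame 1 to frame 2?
+0.7

Distance in frame 1: 9.9. Distance in frame 2: 10.6.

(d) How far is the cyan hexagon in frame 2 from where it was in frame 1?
3.5

The cyan hexagon moved from (3.8, 3.6) to (1.5, 6.3), a distance of √(2.3² + 2.7²) ≈ 3.5.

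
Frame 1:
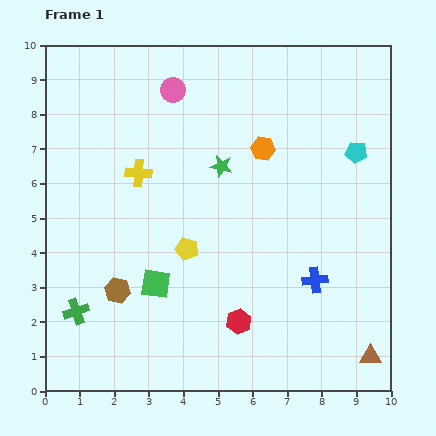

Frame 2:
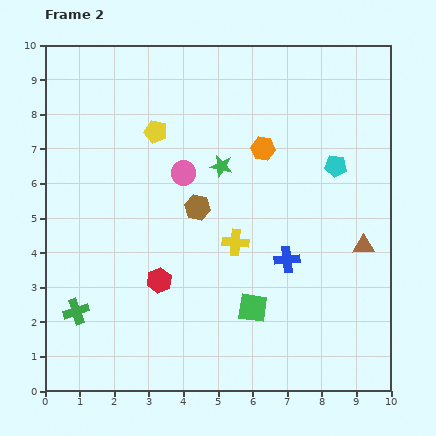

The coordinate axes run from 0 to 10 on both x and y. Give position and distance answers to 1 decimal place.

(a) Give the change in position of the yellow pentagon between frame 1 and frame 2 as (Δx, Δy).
(-0.9, 3.4)

The yellow pentagon was at (4.1, 4.1) in frame 1 and (3.2, 7.5) in frame 2.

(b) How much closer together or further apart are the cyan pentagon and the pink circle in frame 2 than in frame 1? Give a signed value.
-1.2

Distance in frame 1: 5.6. Distance in frame 2: 4.4.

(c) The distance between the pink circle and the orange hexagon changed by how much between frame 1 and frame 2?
-0.7

Distance in frame 1: 3.1. Distance in frame 2: 2.4.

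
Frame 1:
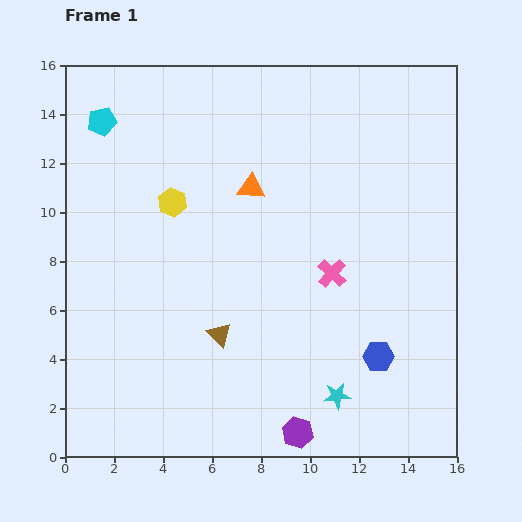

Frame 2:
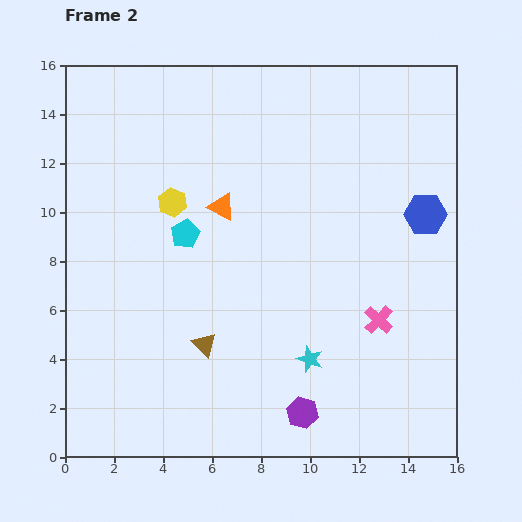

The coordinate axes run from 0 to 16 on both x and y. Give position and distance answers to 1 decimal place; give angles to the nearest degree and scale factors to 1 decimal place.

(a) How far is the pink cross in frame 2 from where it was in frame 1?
2.7

The pink cross moved from (10.9, 7.5) to (12.8, 5.6), a distance of √(1.9² + 1.9²) ≈ 2.7.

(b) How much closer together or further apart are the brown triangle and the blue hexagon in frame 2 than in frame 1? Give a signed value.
+3.8

Distance in frame 1: 6.6. Distance in frame 2: 10.4.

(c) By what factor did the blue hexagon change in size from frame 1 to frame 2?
1.4×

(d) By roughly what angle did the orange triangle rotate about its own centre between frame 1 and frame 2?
22° clockwise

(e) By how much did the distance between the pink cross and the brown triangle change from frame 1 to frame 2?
+2.0

Distance in frame 1: 5.2. Distance in frame 2: 7.2.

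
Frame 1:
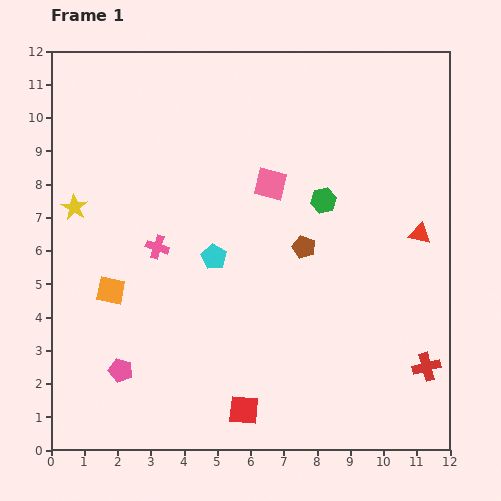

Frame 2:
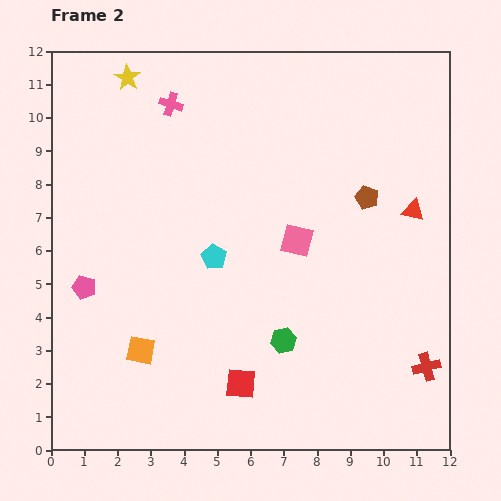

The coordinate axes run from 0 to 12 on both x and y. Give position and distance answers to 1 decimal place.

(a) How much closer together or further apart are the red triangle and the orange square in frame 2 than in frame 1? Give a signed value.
-0.3

Distance in frame 1: 9.5. Distance in frame 2: 9.2.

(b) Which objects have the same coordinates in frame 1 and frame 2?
the cyan pentagon, the red cross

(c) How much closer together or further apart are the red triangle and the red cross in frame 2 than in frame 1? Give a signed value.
+0.7

Distance in frame 1: 4.0. Distance in frame 2: 4.7.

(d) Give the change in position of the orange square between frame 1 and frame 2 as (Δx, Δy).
(0.9, -1.8)

The orange square was at (1.8, 4.8) in frame 1 and (2.7, 3.0) in frame 2.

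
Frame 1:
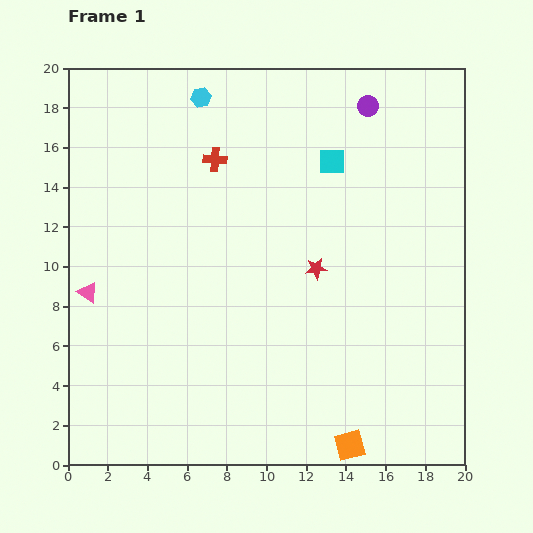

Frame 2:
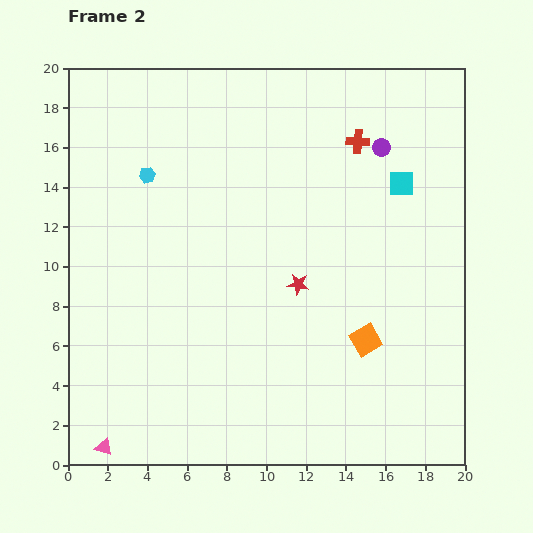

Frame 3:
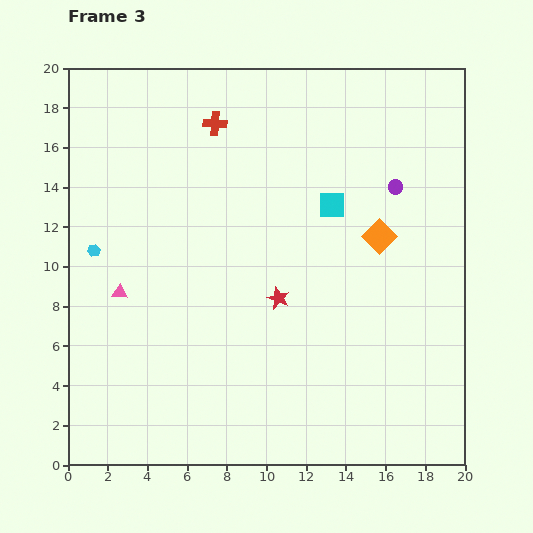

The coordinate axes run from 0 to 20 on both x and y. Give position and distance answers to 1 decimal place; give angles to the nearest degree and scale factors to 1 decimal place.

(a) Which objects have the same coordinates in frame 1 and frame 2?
none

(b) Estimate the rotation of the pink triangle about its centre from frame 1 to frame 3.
31° counter-clockwise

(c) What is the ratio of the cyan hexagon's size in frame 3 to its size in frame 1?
0.6×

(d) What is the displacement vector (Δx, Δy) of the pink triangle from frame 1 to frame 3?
(1.6, 0.0)

The pink triangle was at (1.0, 8.7) in frame 1 and (2.6, 8.7) in frame 3.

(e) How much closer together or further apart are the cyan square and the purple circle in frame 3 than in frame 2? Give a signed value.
+1.2

Distance in frame 2: 2.1. Distance in frame 3: 3.3.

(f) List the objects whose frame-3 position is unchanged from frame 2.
none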